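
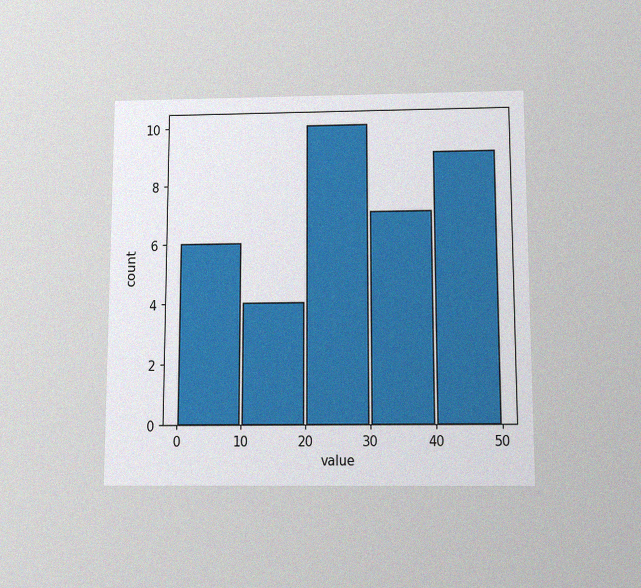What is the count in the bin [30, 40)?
7

The chart is viewed slightly from below, with some photo noise. The [30, 40) bin has height 7.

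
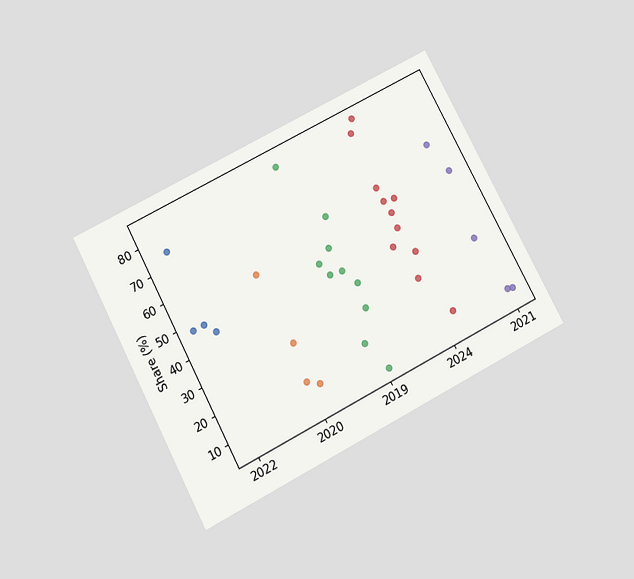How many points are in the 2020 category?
4

The chart is tilted about 28° counter-clockwise and viewed slightly from below. Counting the markers in the 2020 column gives 4.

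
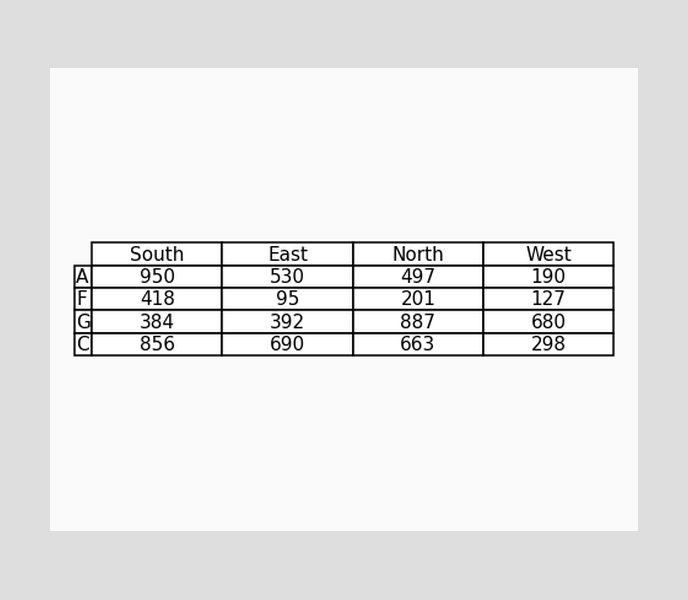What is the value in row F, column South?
The (F, South) cell reads 418.

418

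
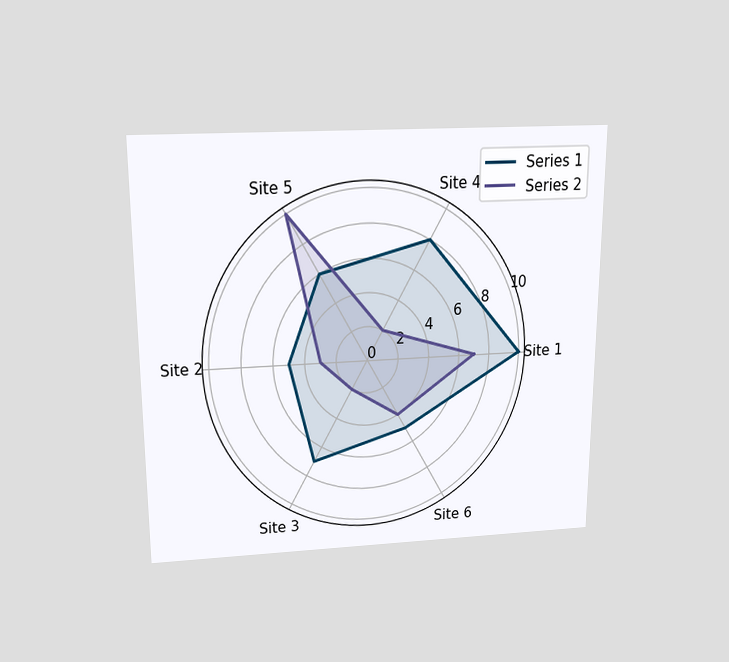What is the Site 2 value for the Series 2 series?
3

The chart is viewed slightly from above. On the Site 2 axis, Series 2 reaches 3.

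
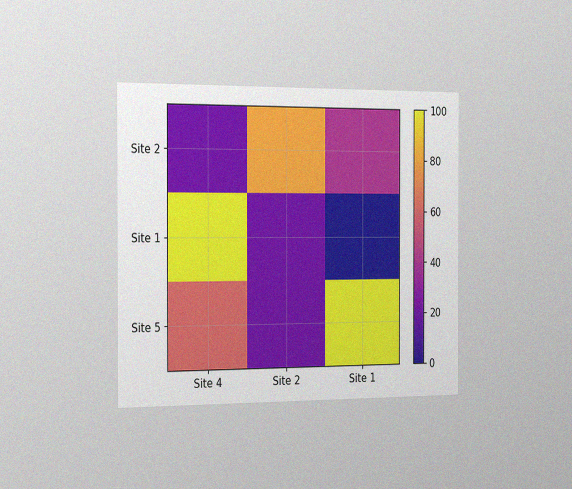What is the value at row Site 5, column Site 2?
The chart is viewed slightly from the left, with some photo noise. Matching cell (Site 5, Site 2) against the colorbar gives 20.

20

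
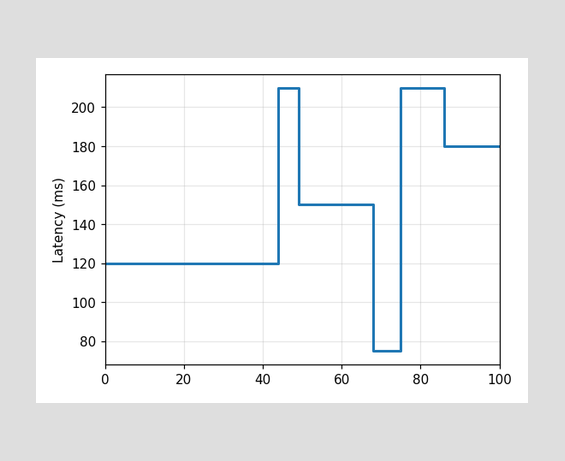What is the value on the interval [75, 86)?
On [75, 86) the step sits at 210ms.

210ms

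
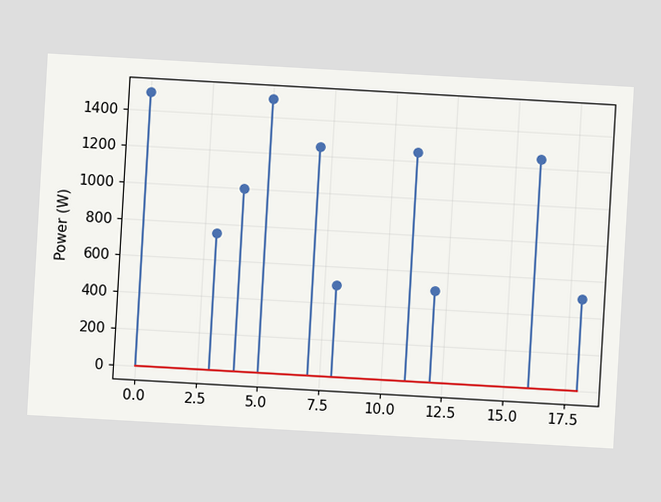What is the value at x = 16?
1250W

The chart is tilted about 3° clockwise. The stem at x=16 reaches 1250W.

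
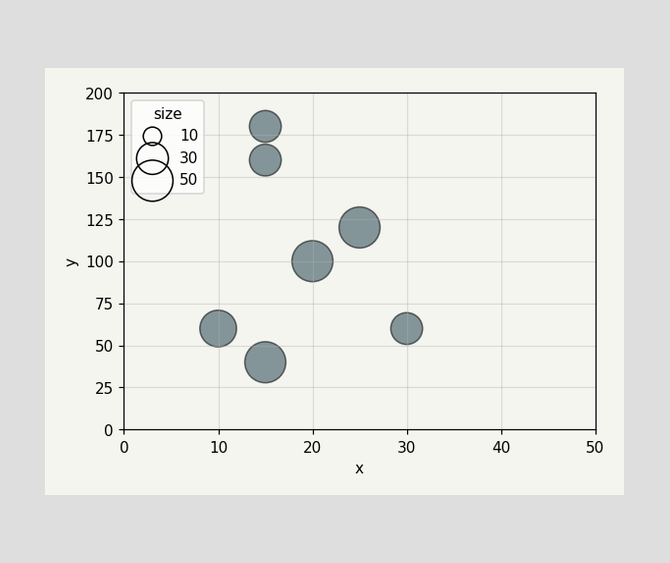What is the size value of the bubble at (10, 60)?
Matching the bubble at (10, 60) against the size legend gives 40.

40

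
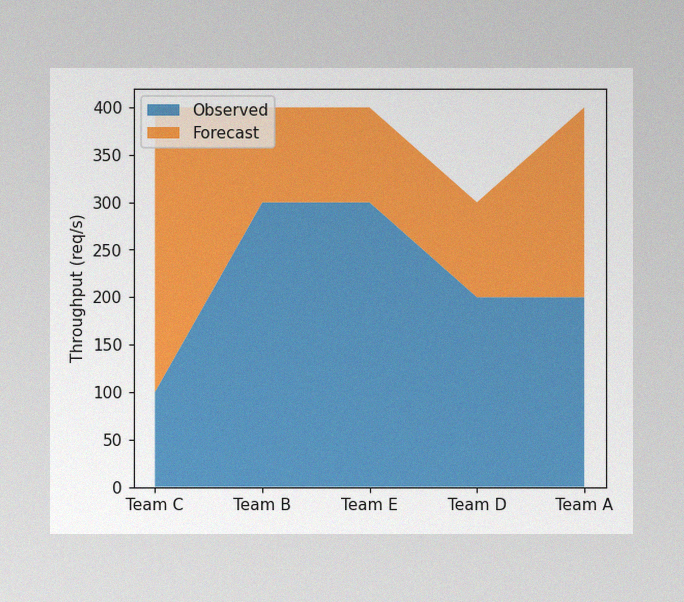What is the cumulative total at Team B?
400req/s

The image has some photo noise and uneven lighting. The stacked total at Team B reaches 400req/s.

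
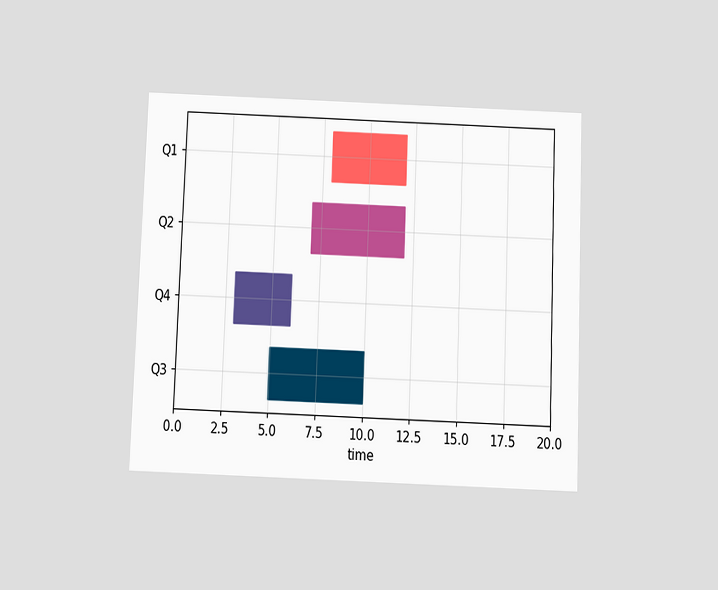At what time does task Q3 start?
5

The chart is tilted about 2° clockwise and viewed slightly from below. The Q3 bar begins at t=5.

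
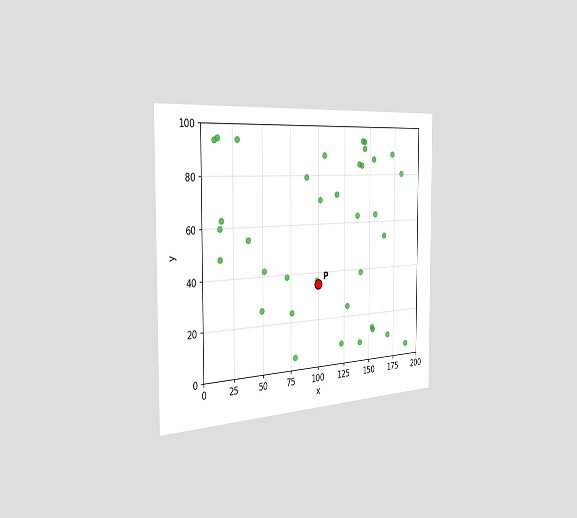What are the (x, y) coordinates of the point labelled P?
The chart is viewed slightly from the left. Following the gridlines from P to each axis, P sits at (100, 35).

(100, 35)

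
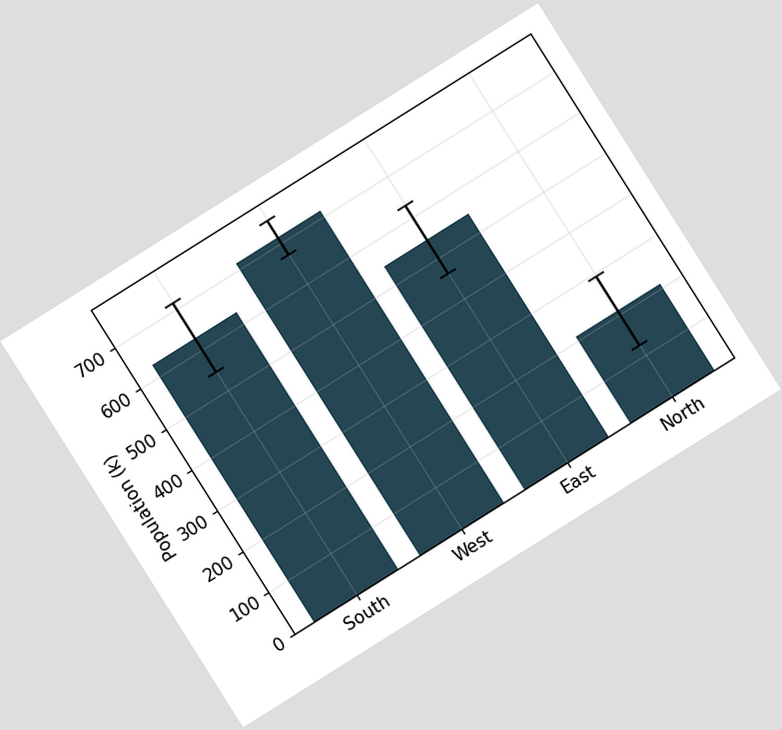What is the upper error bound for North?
294k

The chart is tilted about 32° counter-clockwise. The North bar's upper whisker reaches 294k.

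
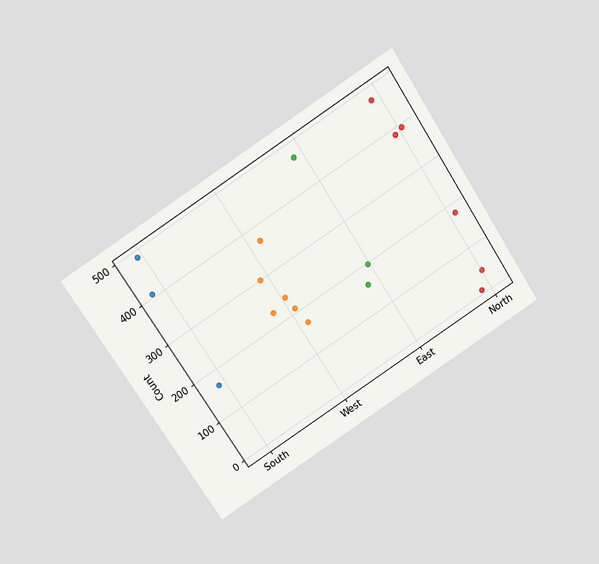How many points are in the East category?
3

The chart is tilted about 33° counter-clockwise and viewed slightly from above. Counting the markers in the East column gives 3.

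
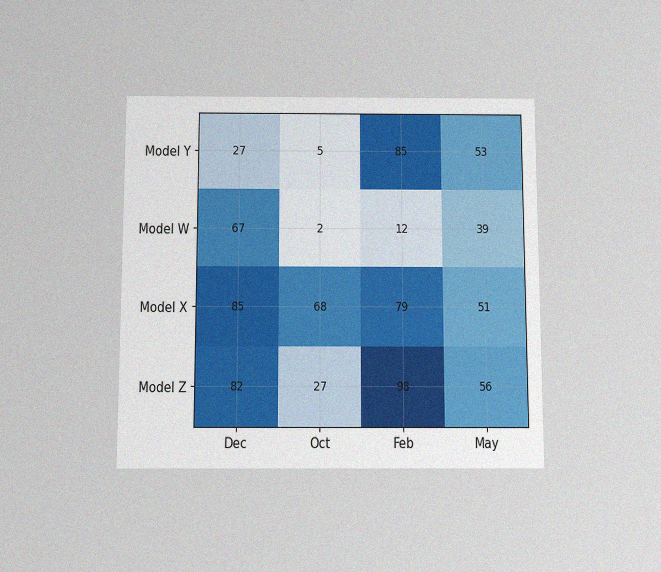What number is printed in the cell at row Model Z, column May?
The chart is viewed slightly from below, with some photo noise. The (Model Z, May) cell reads 56.

56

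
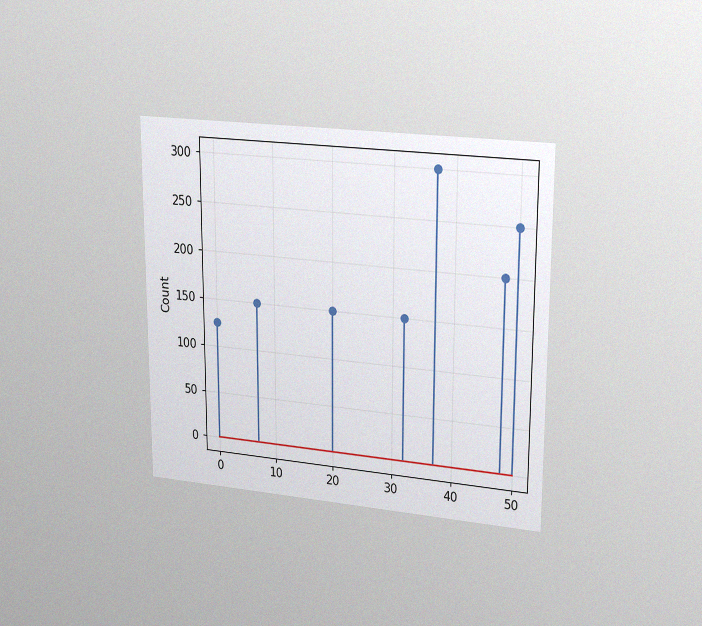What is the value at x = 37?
300

The chart is viewed at a slight angle, with some photo noise. The stem at x=37 reaches 300.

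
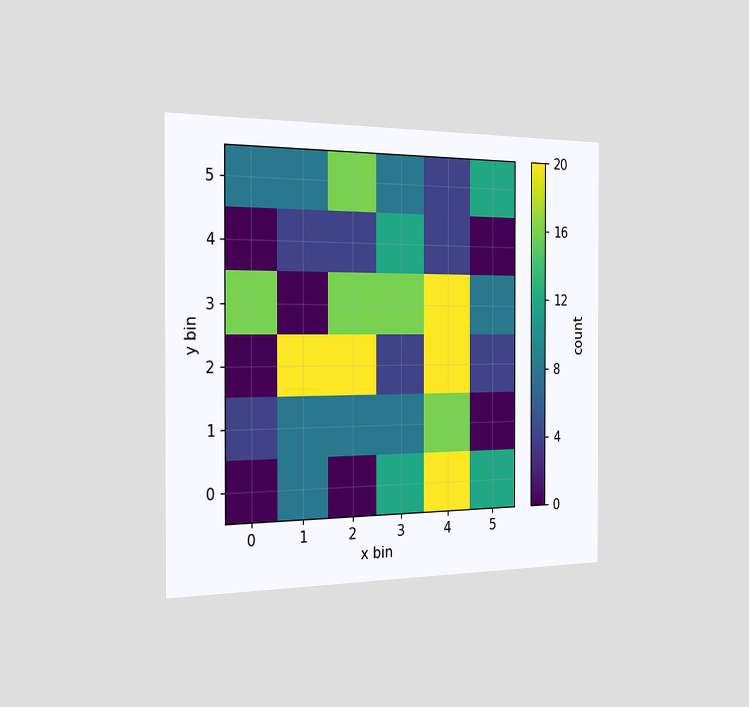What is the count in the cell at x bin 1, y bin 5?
The chart is viewed slightly from the left. Matching the cell (1, 5) against the colorbar gives 8.

8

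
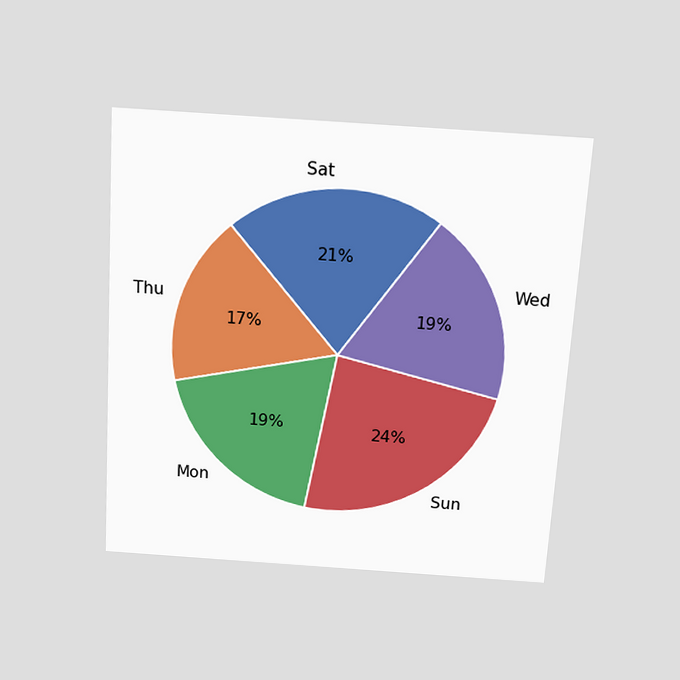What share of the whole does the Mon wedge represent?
19%

The chart is tilted about 3° clockwise and viewed slightly from above. The Mon slice takes up 19% of the pie.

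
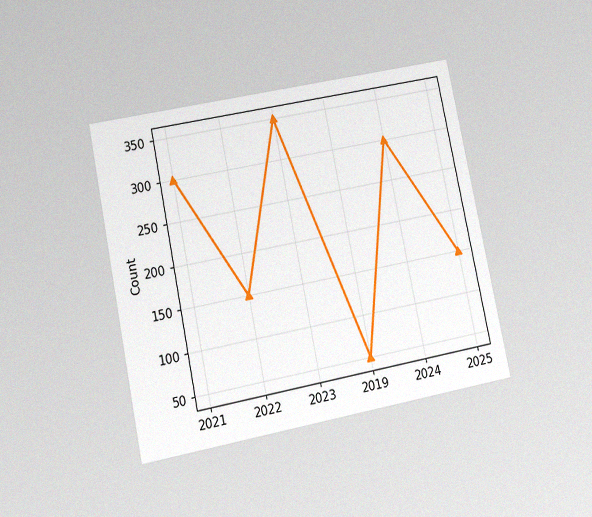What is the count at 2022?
150

The chart is tilted about 12° counter-clockwise and viewed at a slight angle, with some photo noise. At 2022, the line is at 150.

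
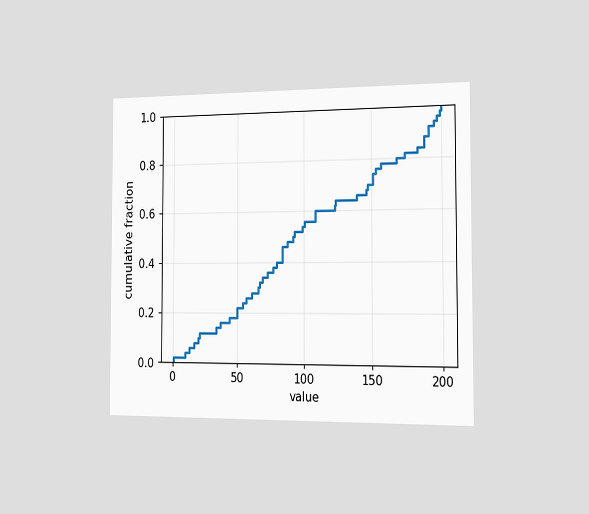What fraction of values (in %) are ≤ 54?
24%

The chart is viewed slightly from the right. At x=54 the ECDF step is at 24%.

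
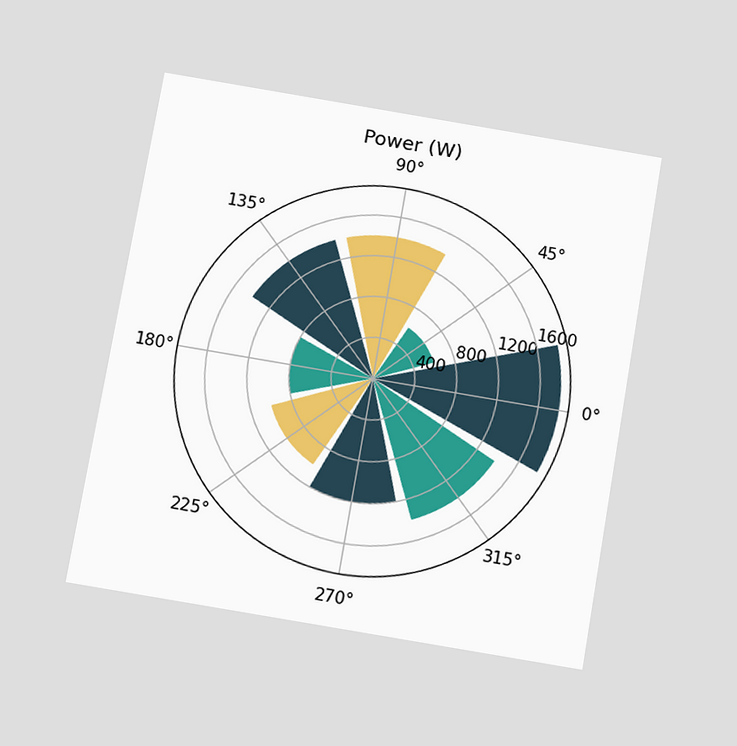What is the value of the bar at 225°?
The chart is tilted about 10° clockwise and viewed slightly from below. The bar at 225° reaches 1000W on the radial axis.

1000W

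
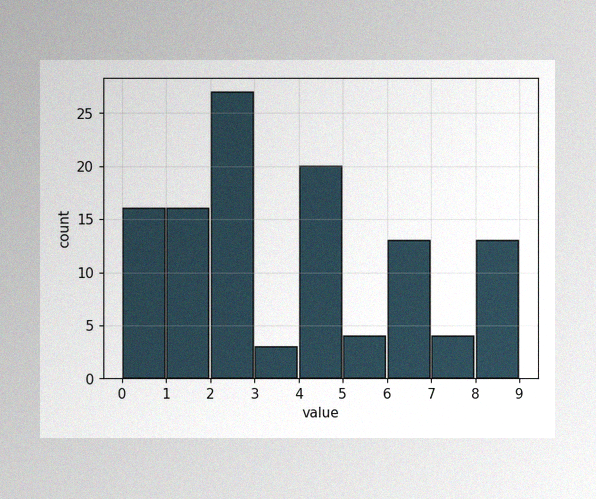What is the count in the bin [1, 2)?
16

The image has some photo noise and uneven lighting. The [1, 2) bin has height 16.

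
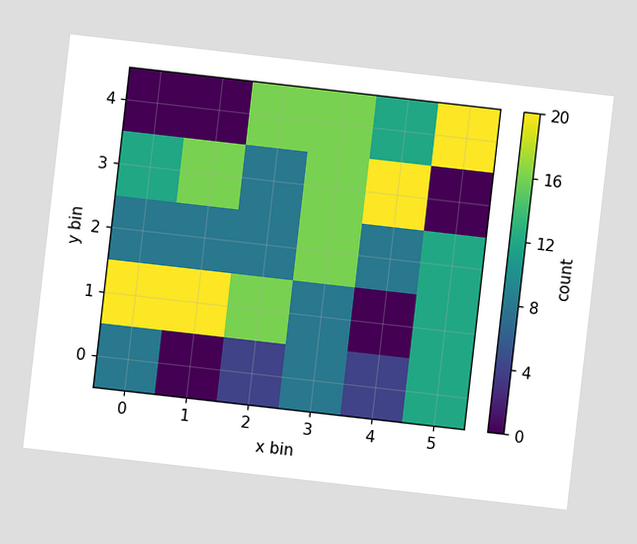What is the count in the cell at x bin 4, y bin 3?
20

The chart is tilted about 7° clockwise. Matching the cell (4, 3) against the colorbar gives 20.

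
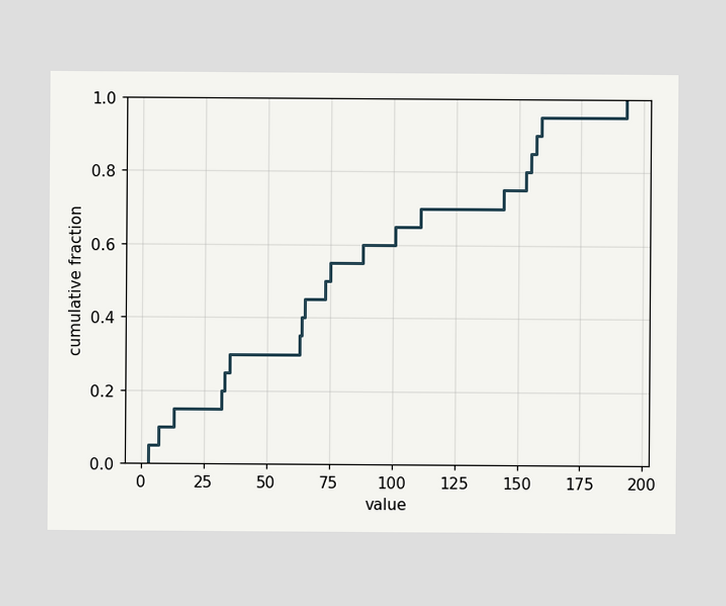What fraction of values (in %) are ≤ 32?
At x=32 the ECDF step is at 20%.

20%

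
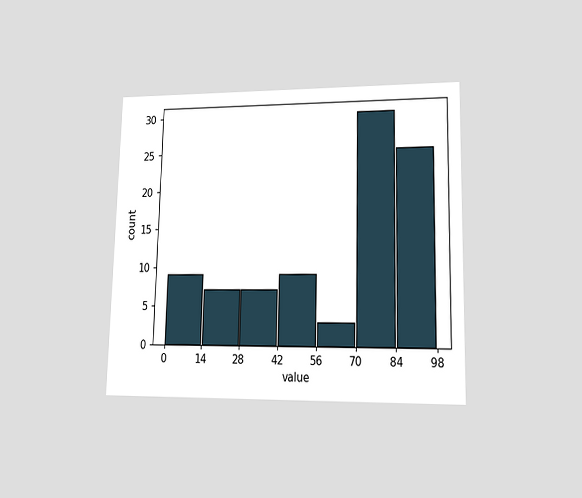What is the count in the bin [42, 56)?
The chart is viewed at a slight angle. The [42, 56) bin has height 9.

9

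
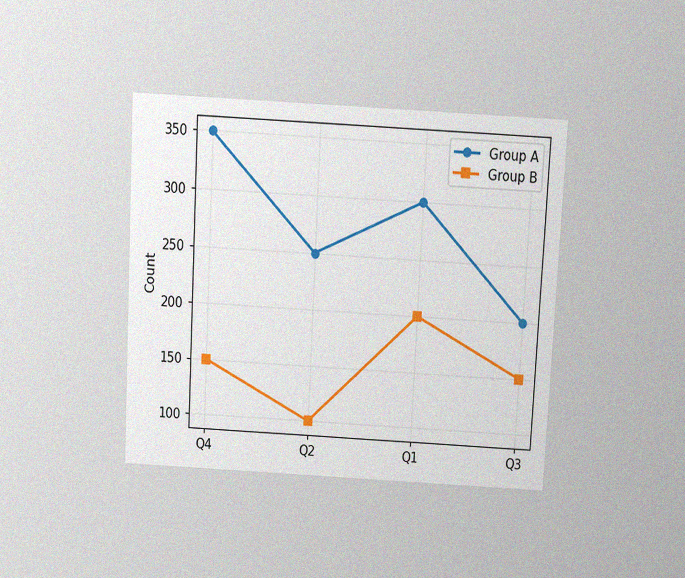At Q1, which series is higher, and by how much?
The chart is tilted about 3° clockwise and viewed slightly from above, with some photo noise. At Q1, Group A sits above the other line by 100.

Group A, by 100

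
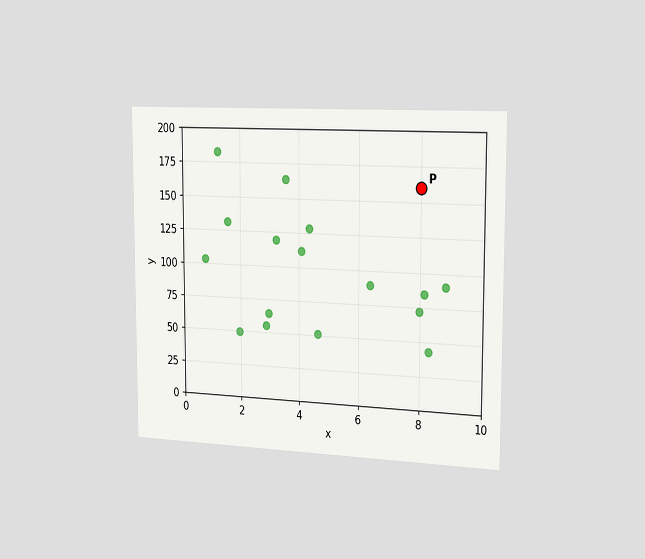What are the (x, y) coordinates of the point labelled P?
The chart is viewed slightly from the right. Following the gridlines from P to each axis, P sits at (8, 160).

(8, 160)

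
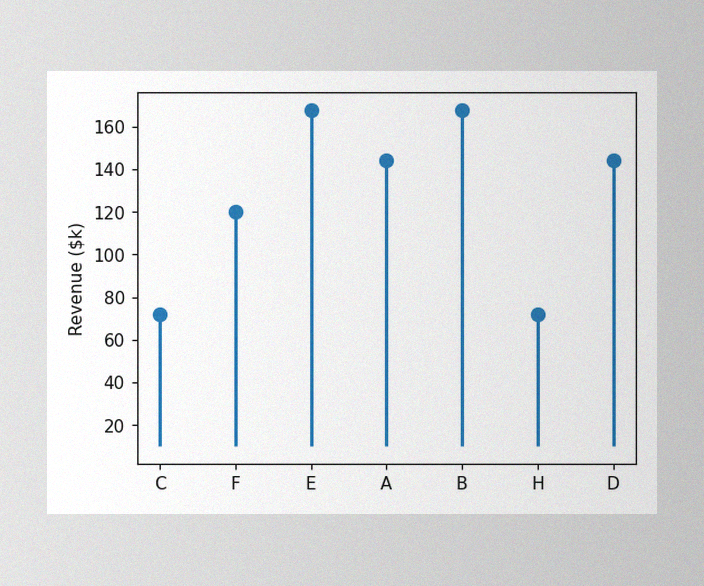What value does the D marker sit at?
$144k

The image has some photo noise and uneven lighting. The D marker sits at $144k.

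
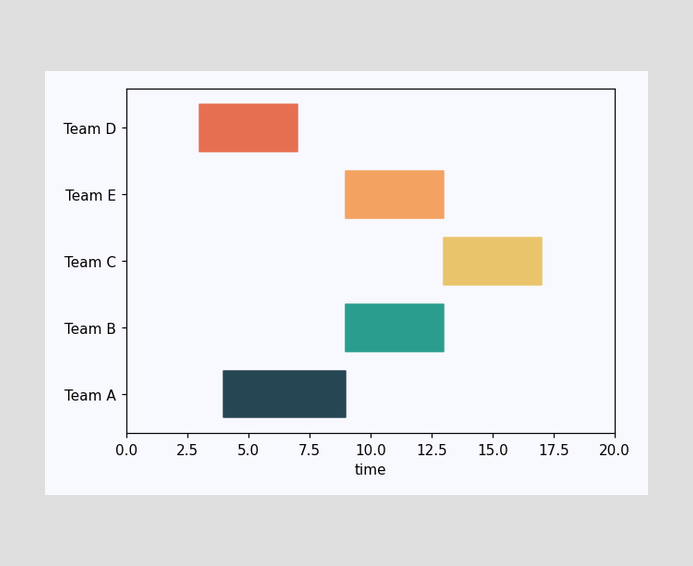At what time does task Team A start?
The Team A bar begins at t=4.

4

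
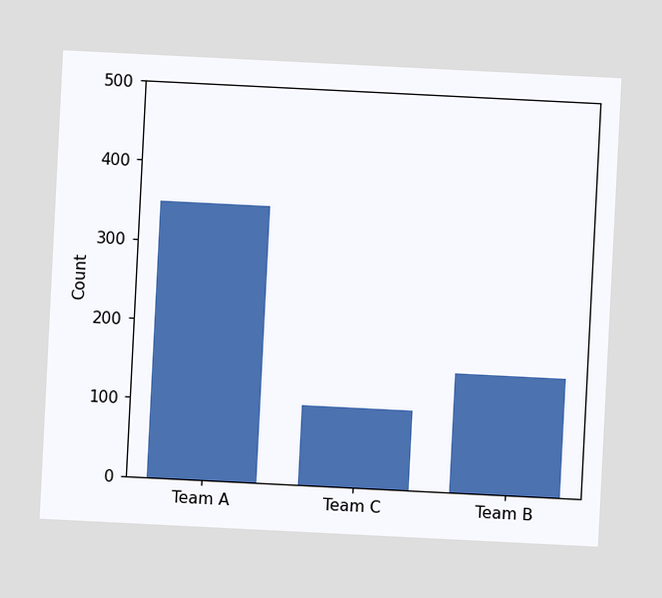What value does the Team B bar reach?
The chart is tilted about 3° clockwise. Reading along the chart's y-axis, the Team B bar reaches 150.

150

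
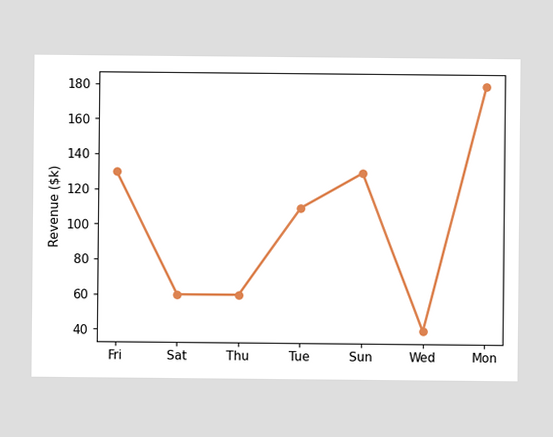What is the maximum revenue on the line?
$180k

The highest point is at Mon, and reading across to the y-axis gives $180k.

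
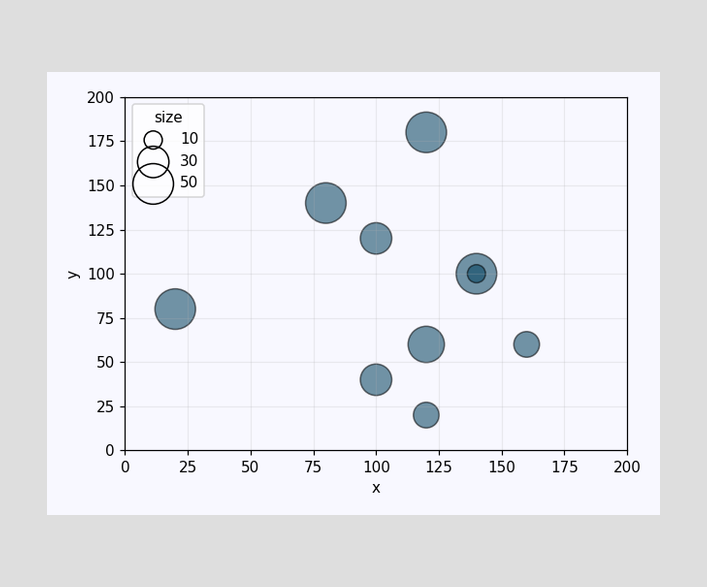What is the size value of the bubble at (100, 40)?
Matching the bubble at (100, 40) against the size legend gives 30.

30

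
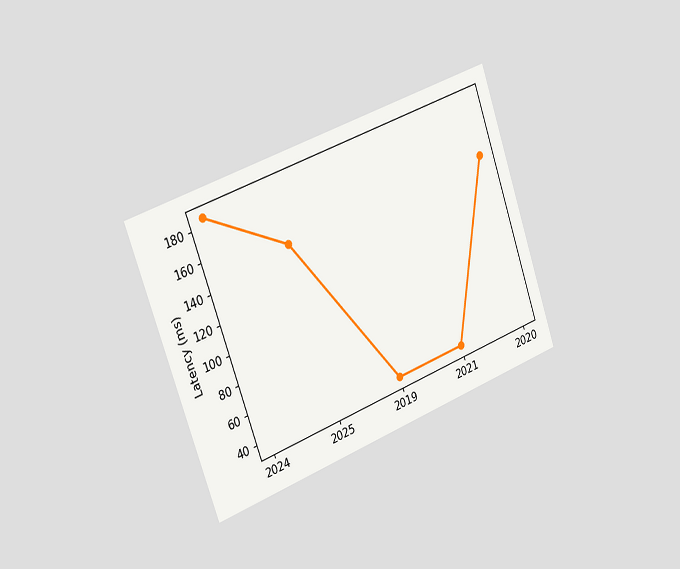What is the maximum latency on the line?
The chart is tilted about 19° counter-clockwise and viewed slightly from the left. The highest point is at 2024, and reading across to the y-axis gives 185ms.

185ms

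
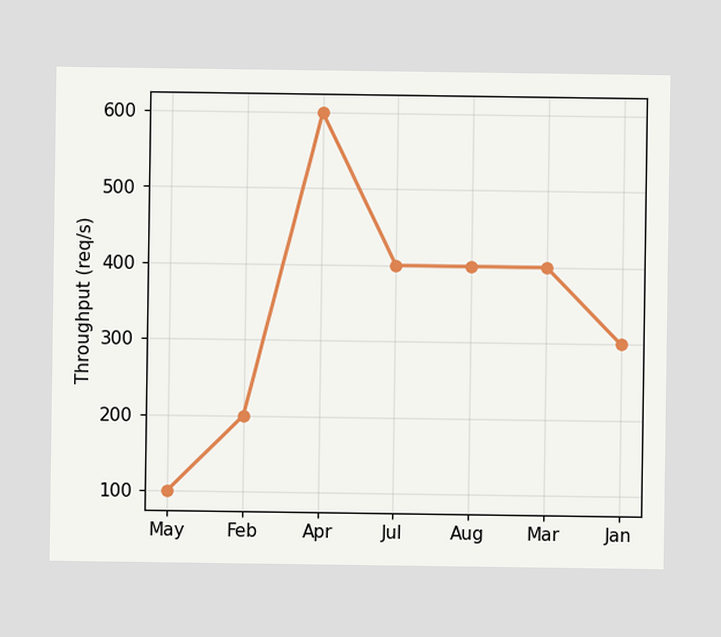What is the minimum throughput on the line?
The lowest point is at May, and reading across to the y-axis gives 100req/s.

100req/s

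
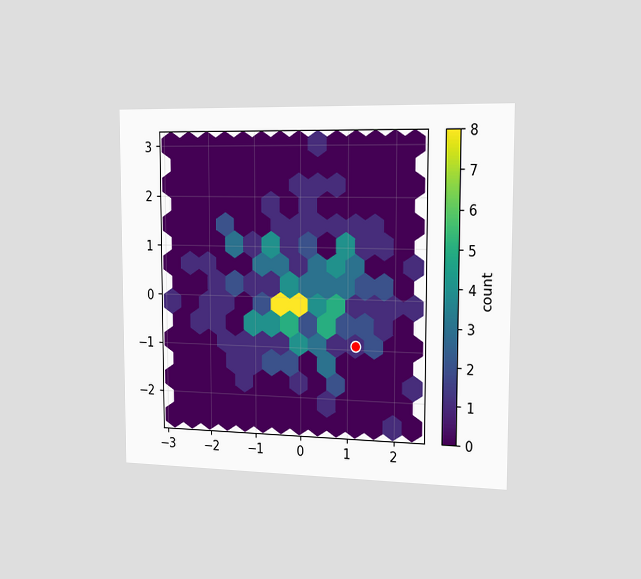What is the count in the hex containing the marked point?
1

The chart is viewed slightly from the right. The marked hex reads 1 on the colorbar.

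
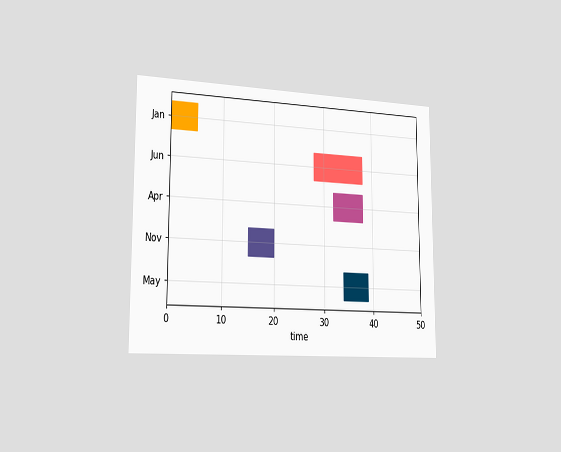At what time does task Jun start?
28

The chart is viewed slightly from the left. The Jun bar begins at t=28.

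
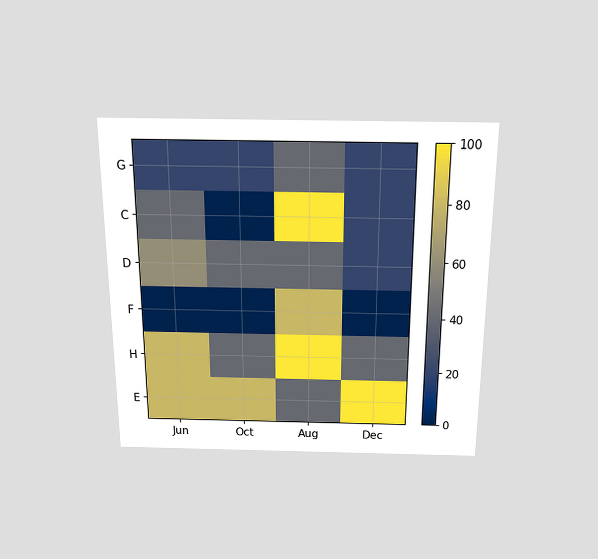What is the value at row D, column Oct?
40

The chart is viewed slightly from above. Matching cell (D, Oct) against the colorbar gives 40.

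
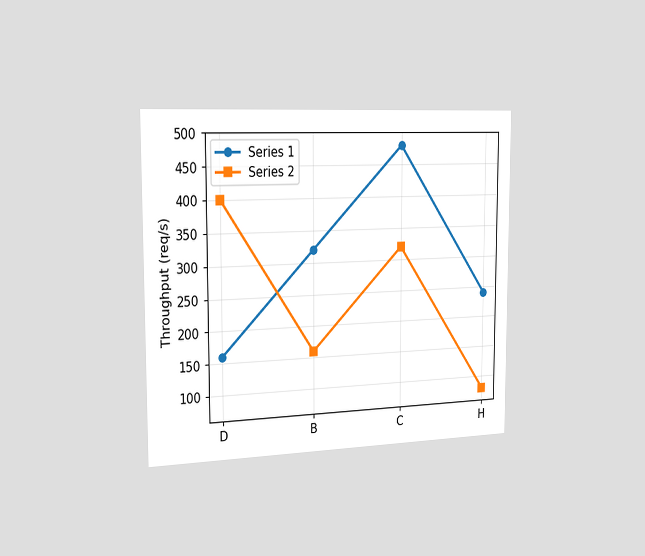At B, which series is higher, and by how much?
The chart is viewed slightly from the left. At B, Series 1 sits above the other line by 160req/s.

Series 1, by 160req/s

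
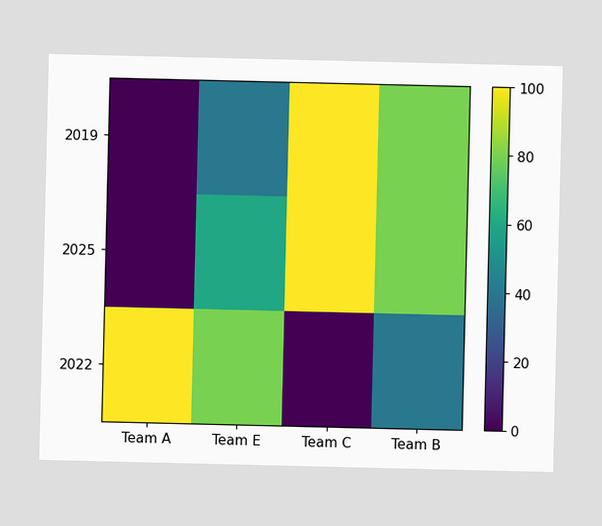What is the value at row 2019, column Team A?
0

Matching cell (2019, Team A) against the colorbar gives 0.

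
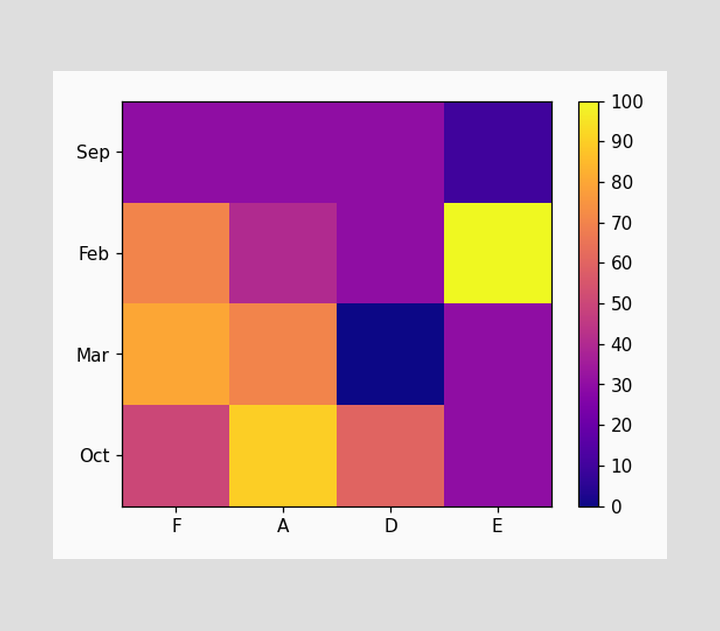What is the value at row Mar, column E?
30

Matching cell (Mar, E) against the colorbar gives 30.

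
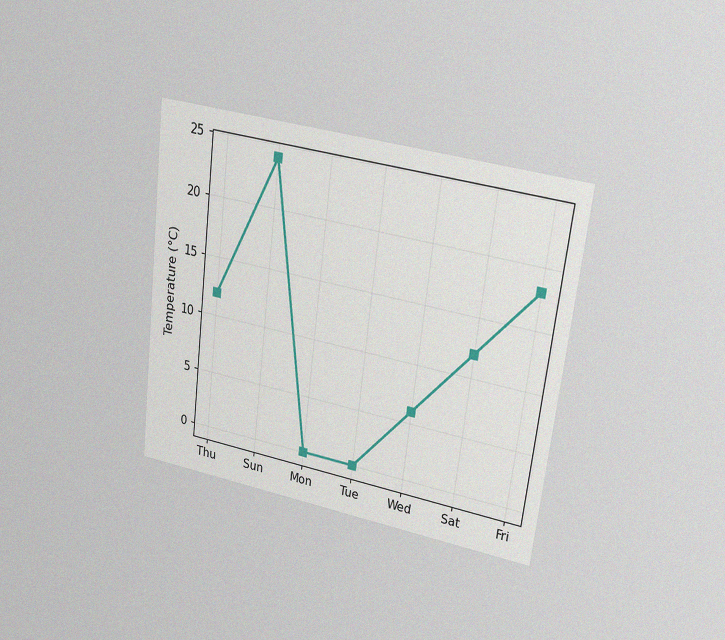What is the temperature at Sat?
12°C

The chart is tilted about 7° clockwise and viewed at a slight angle, with some photo noise. At Sat, the line is at 12°C.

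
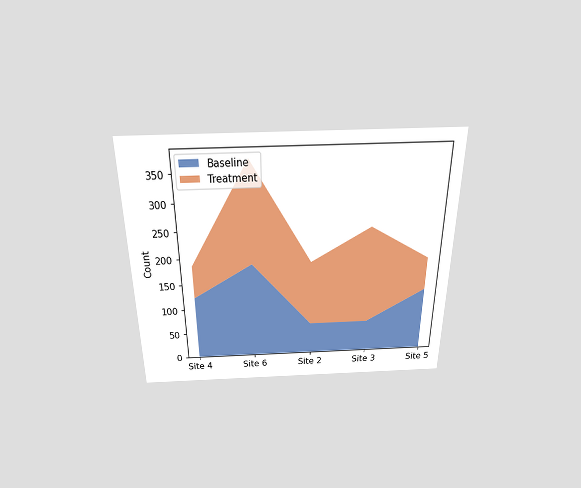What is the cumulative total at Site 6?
The chart is viewed slightly from above. The stacked total at Site 6 reaches 372.

372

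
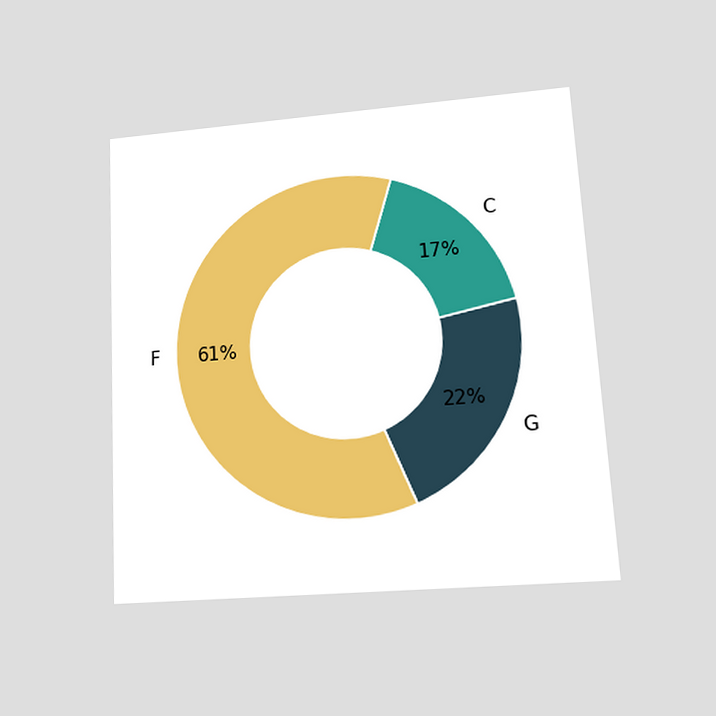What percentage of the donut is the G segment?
The chart is tilted about 3° counter-clockwise and viewed at a slight angle. The G segment takes up 22% of the ring.

22%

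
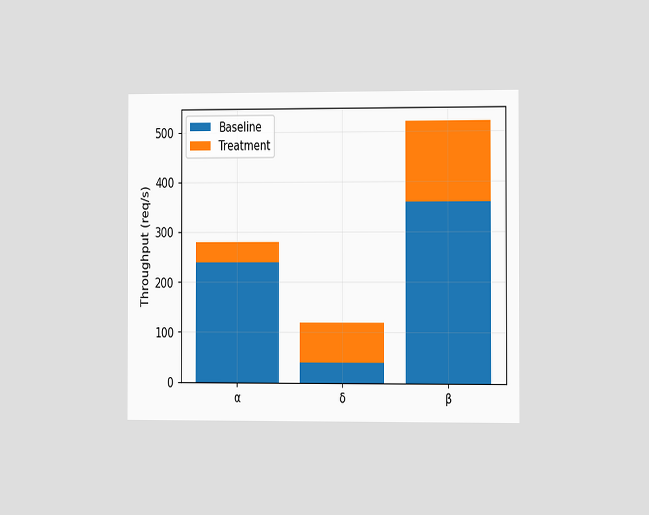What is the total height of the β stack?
520req/s

The chart is viewed slightly from the right. The β stack's top reaches 520req/s on the y-axis.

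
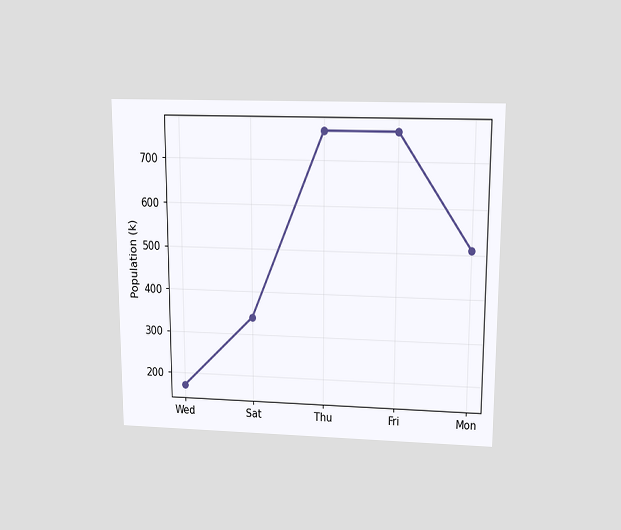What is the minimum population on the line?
170k

The chart is viewed slightly from above. The lowest point is at Wed, and reading across to the y-axis gives 170k.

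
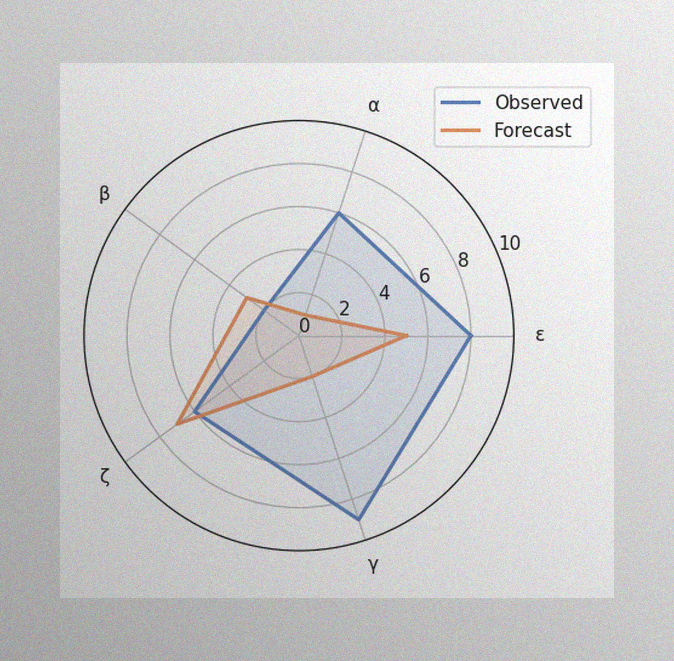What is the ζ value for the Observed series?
The image has some photo noise and uneven lighting. On the ζ axis, Observed reaches 6.

6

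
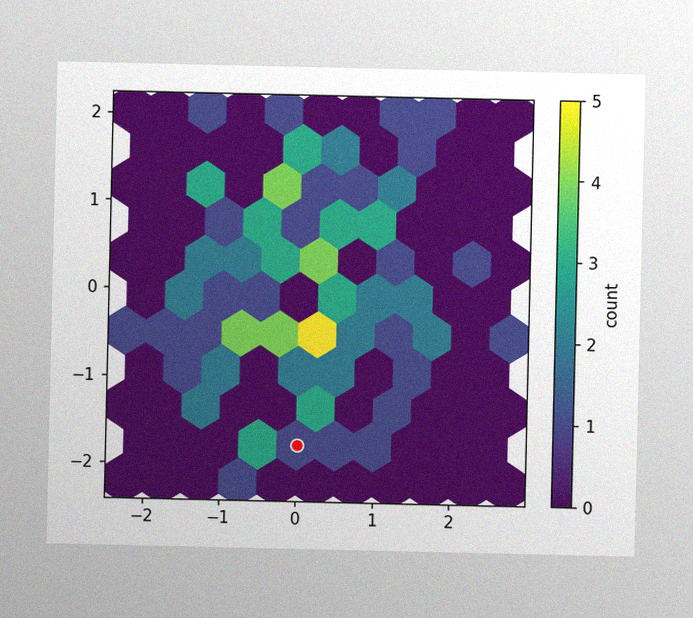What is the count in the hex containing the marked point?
1

The image has some photo noise and uneven lighting. The marked hex reads 1 on the colorbar.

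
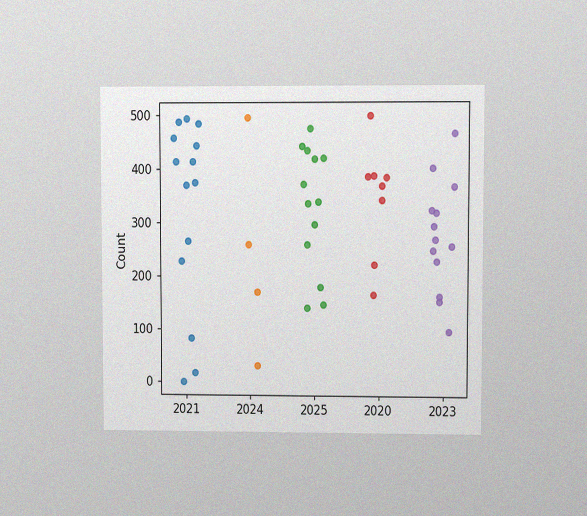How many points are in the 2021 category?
The chart is viewed at a slight angle, with some photo noise. Counting the markers in the 2021 column gives 14.

14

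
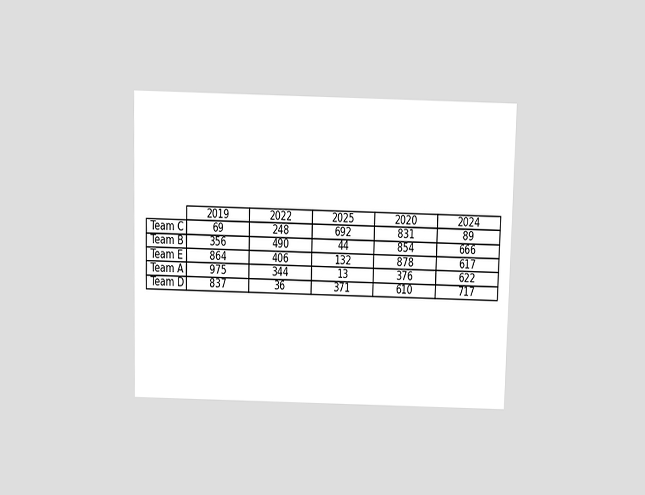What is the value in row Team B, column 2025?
44

The chart is viewed slightly from above. The (Team B, 2025) cell reads 44.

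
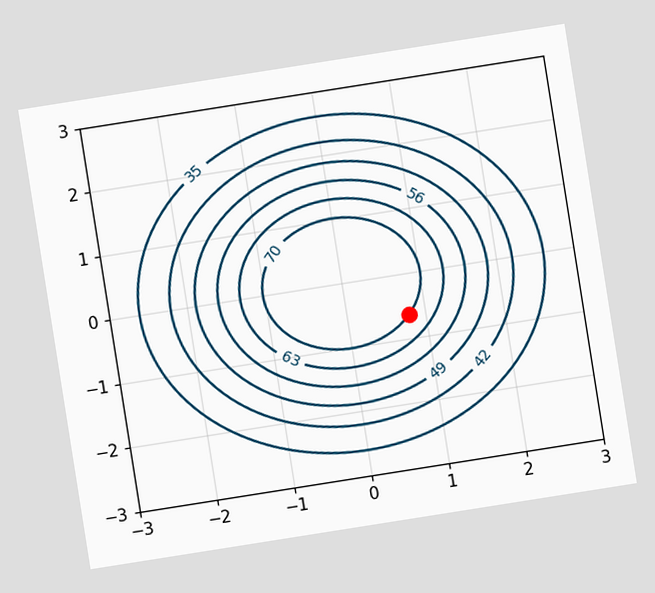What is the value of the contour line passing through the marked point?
The chart is tilted about 9° counter-clockwise. The marked point sits on the contour labelled 70.

70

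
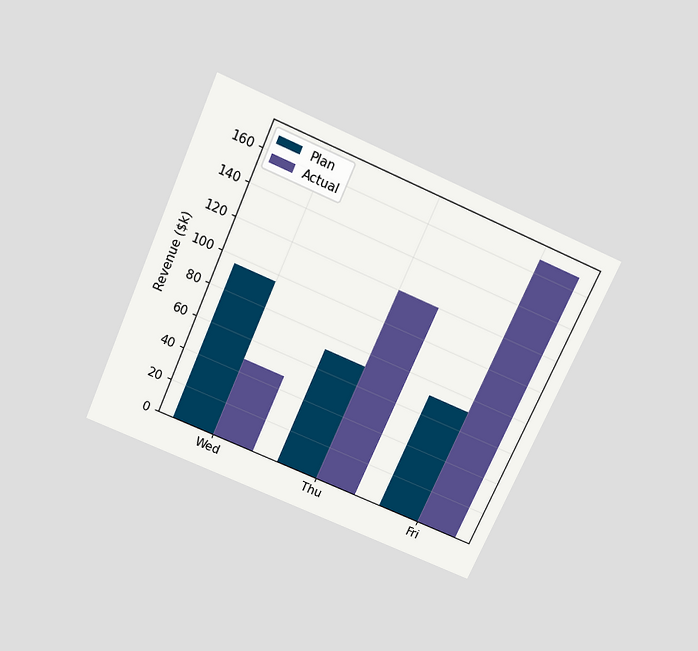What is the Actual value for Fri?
The chart is tilted about 24° clockwise and viewed slightly from above. The Actual bar at Fri reaches $168k on the y-axis.

$168k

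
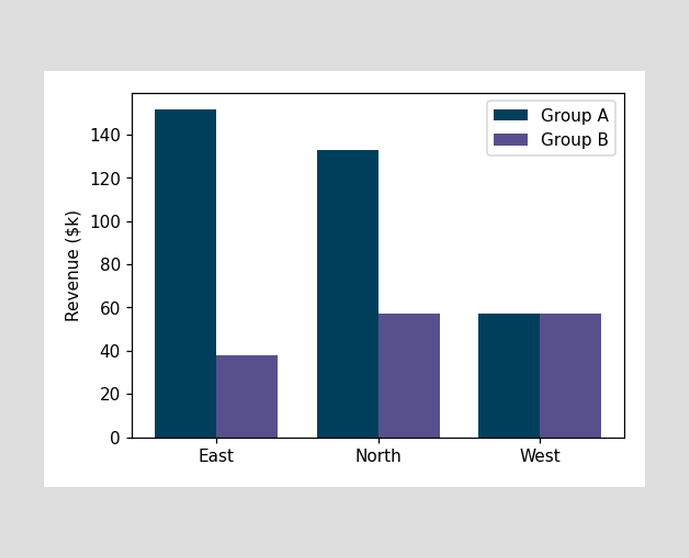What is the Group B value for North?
$57k

The Group B bar at North reaches $57k on the y-axis.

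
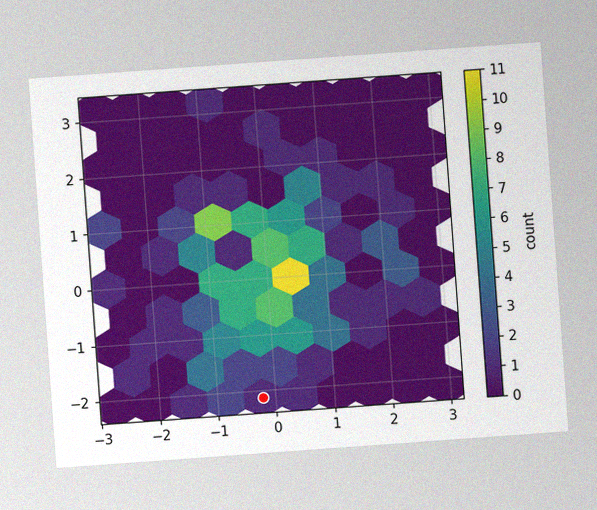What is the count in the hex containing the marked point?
1

The chart is tilted about 4° counter-clockwise, with some photo noise. The marked hex reads 1 on the colorbar.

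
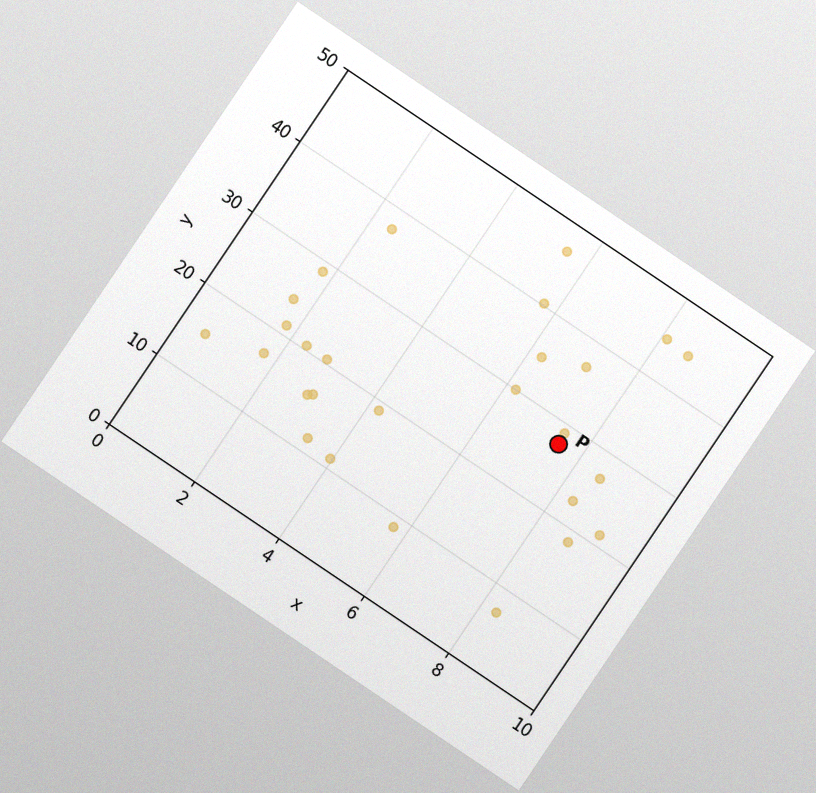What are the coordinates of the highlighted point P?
(7.5, 27.5)

The chart is tilted about 34° clockwise, with some photo noise. Following the gridlines from P to each axis, P sits at (7.5, 27.5).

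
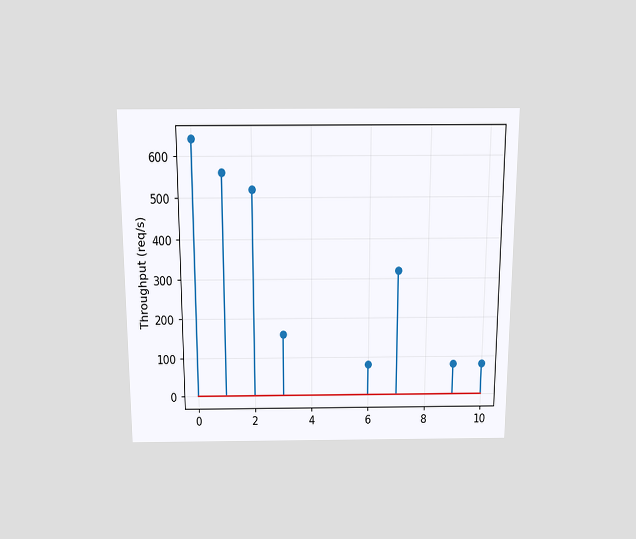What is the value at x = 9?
80req/s

The chart is viewed slightly from above. The stem at x=9 reaches 80req/s.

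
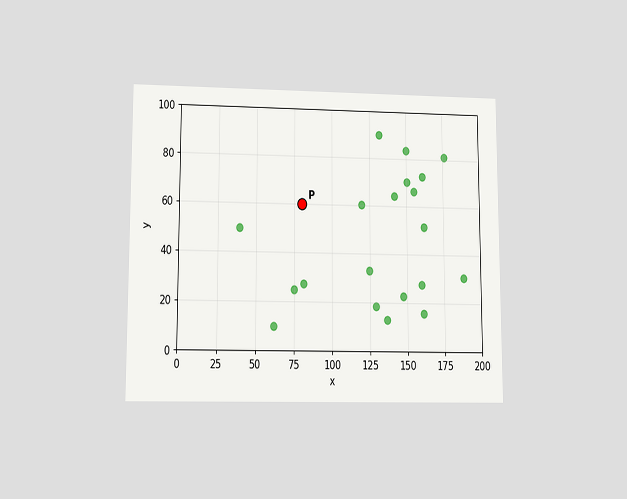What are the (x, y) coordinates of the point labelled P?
The chart is viewed at a slight angle. Following the gridlines from P to each axis, P sits at (80, 60).

(80, 60)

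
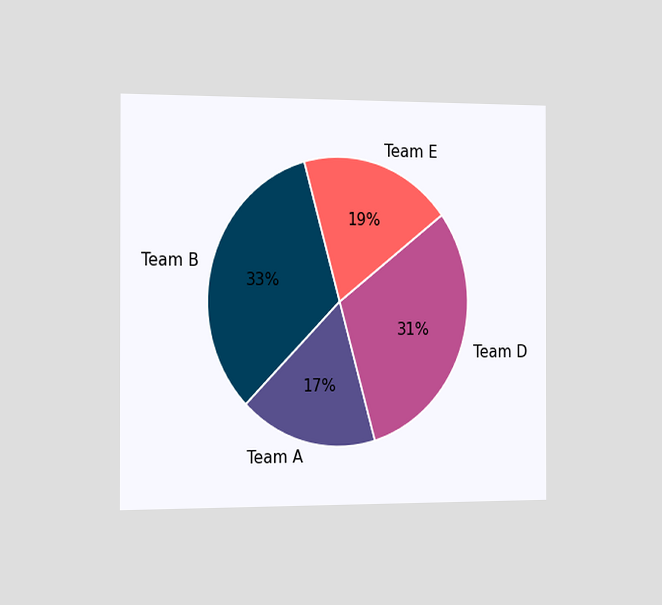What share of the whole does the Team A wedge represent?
The chart is viewed slightly from the left. The Team A slice takes up 17% of the pie.

17%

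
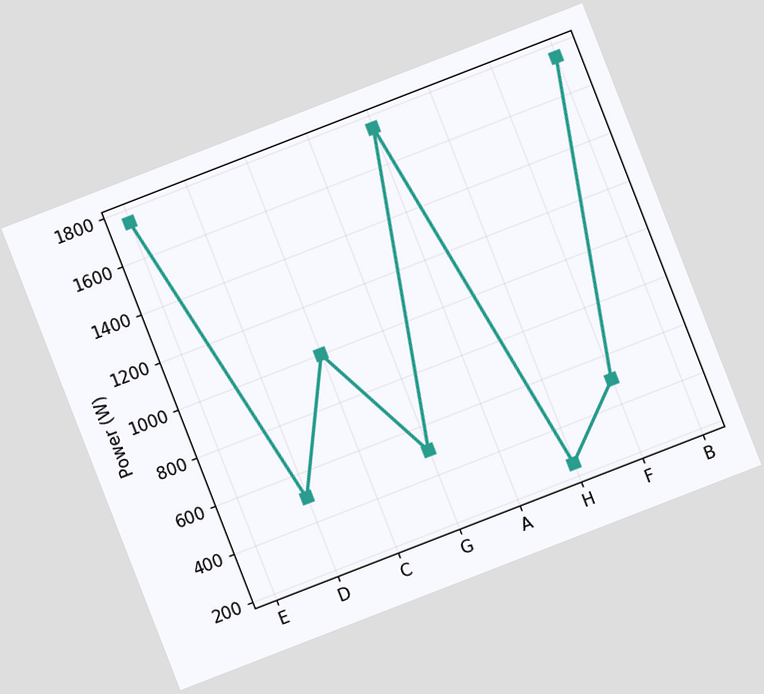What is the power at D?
The chart is tilted about 21° counter-clockwise. At D, the line is at 500W.

500W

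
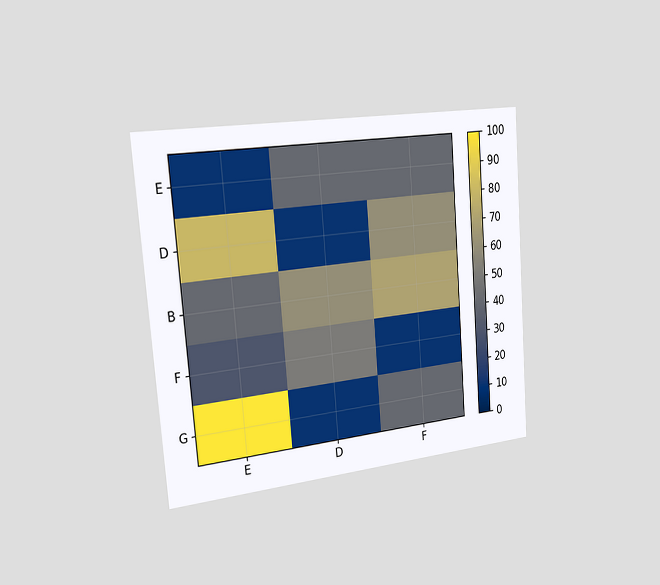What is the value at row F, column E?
30

The chart is tilted about 4° counter-clockwise and viewed slightly from the left. Matching cell (F, E) against the colorbar gives 30.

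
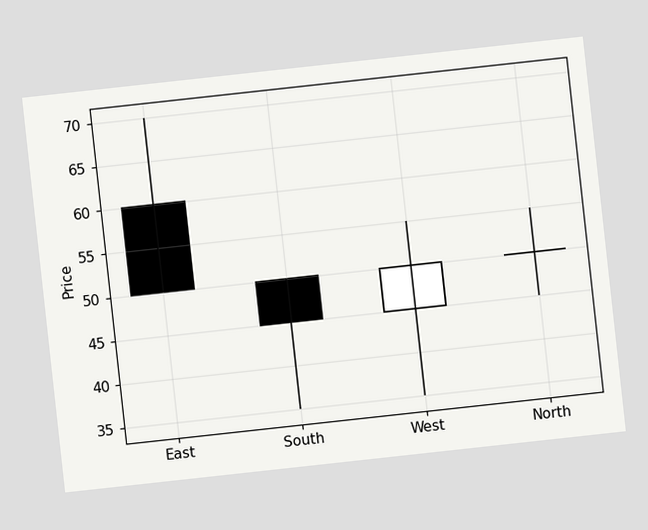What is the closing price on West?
50

The chart is tilted about 6° counter-clockwise. The West candle closes at 50.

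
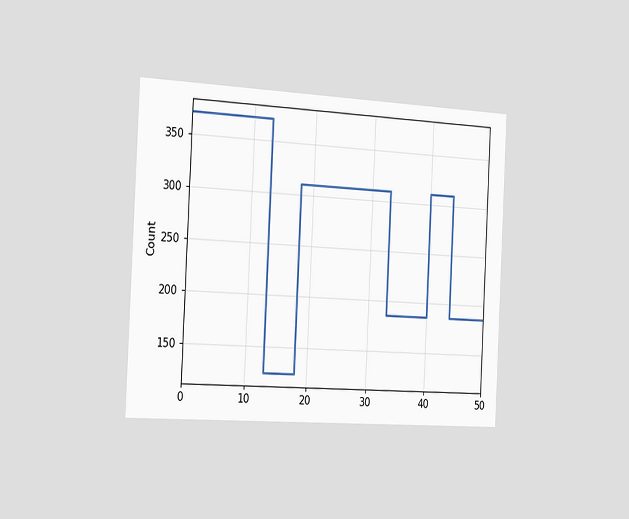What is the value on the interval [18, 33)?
The chart is tilted about 3° clockwise and viewed slightly from the left. On [18, 33) the step sits at 310.

310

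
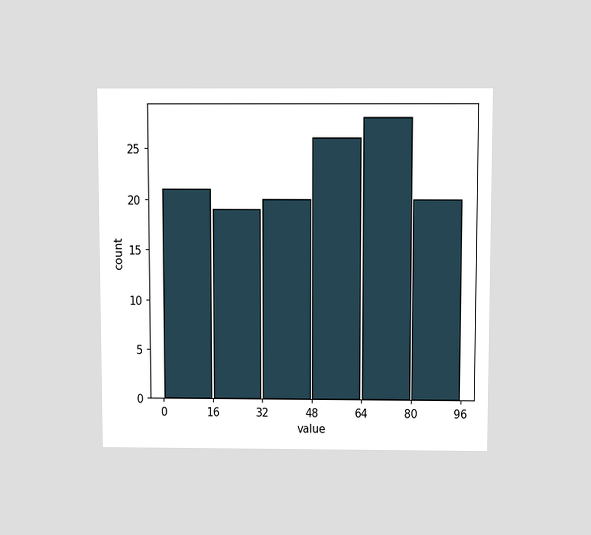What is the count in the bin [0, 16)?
The chart is viewed slightly from above. The [0, 16) bin has height 21.

21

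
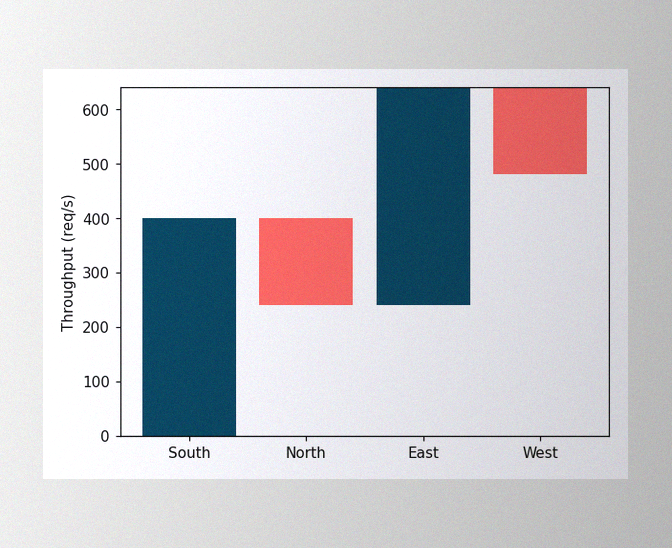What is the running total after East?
640req/s

The image has some photo noise and uneven lighting. After East the running total reaches 640req/s.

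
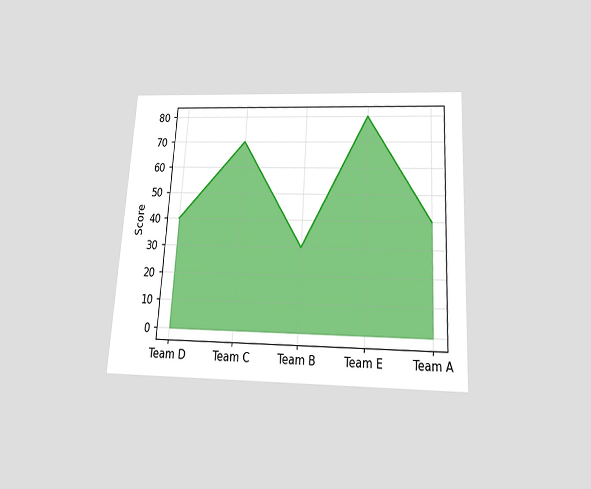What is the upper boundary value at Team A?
The chart is tilted about 3° clockwise and viewed slightly from below. At Team A the upper boundary is at 40.

40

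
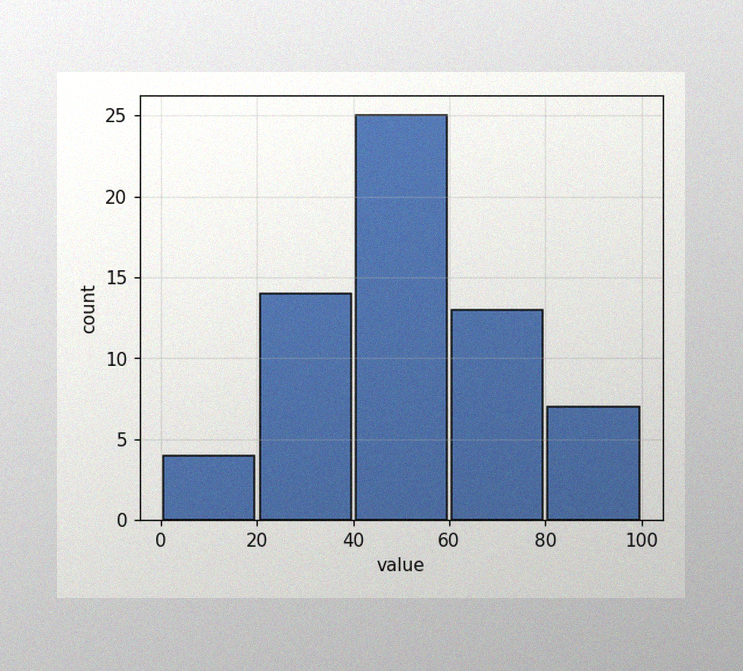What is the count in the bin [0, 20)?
4

The image has some photo noise and uneven lighting. The [0, 20) bin has height 4.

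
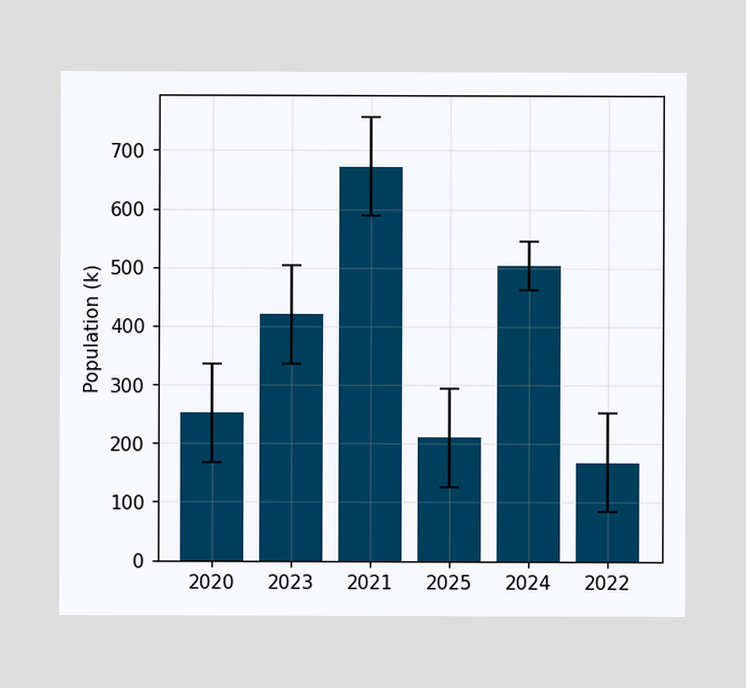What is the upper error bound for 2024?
546k

The 2024 bar's upper whisker reaches 546k.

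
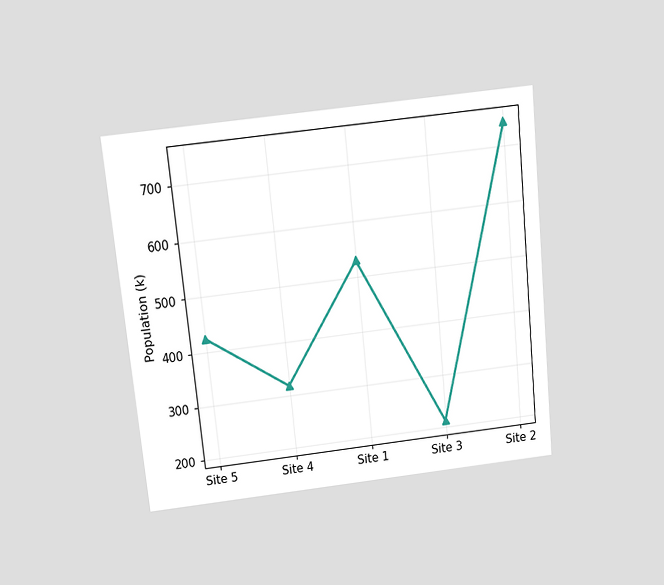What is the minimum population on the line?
The chart is tilted about 6° counter-clockwise and viewed slightly from above. The lowest point is at Site 3, and reading across to the y-axis gives 212k.

212k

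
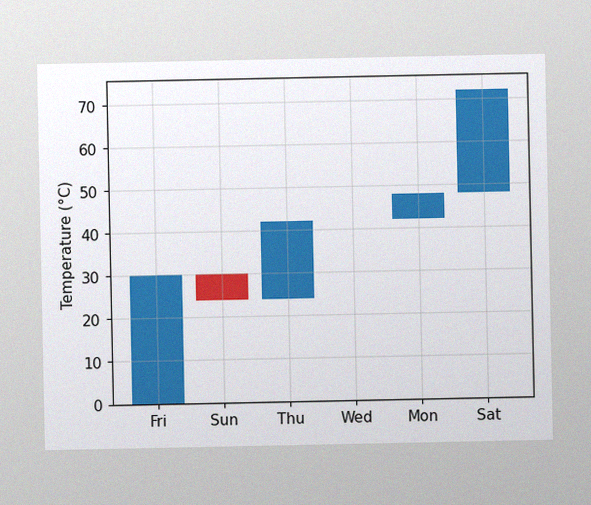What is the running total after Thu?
42°C

The image has some photo noise and uneven lighting. After Thu the running total reaches 42°C.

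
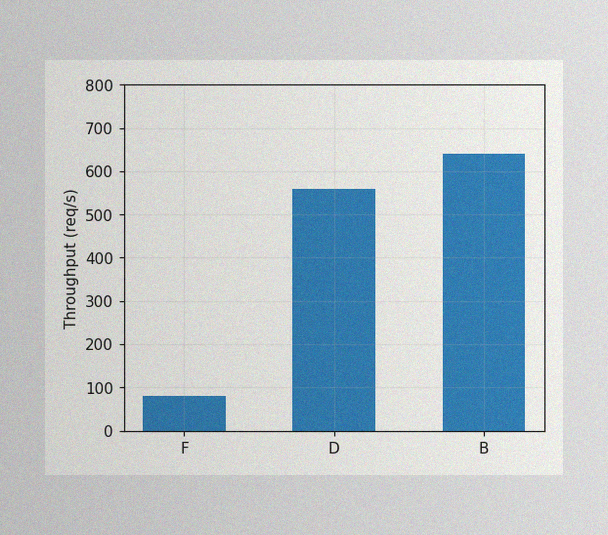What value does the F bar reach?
The image has some photo noise and uneven lighting. Reading along the chart's y-axis, the F bar reaches 80req/s.

80req/s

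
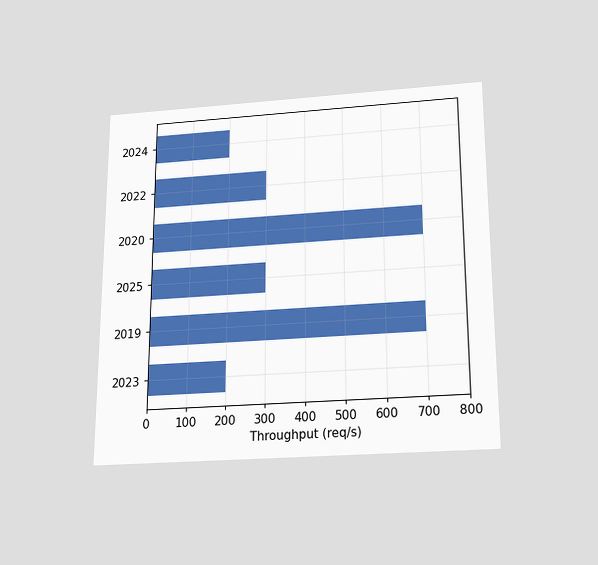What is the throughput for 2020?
700req/s

The chart is viewed slightly from below. Reading along the chart's x-axis, the 2020 bar reaches 700req/s.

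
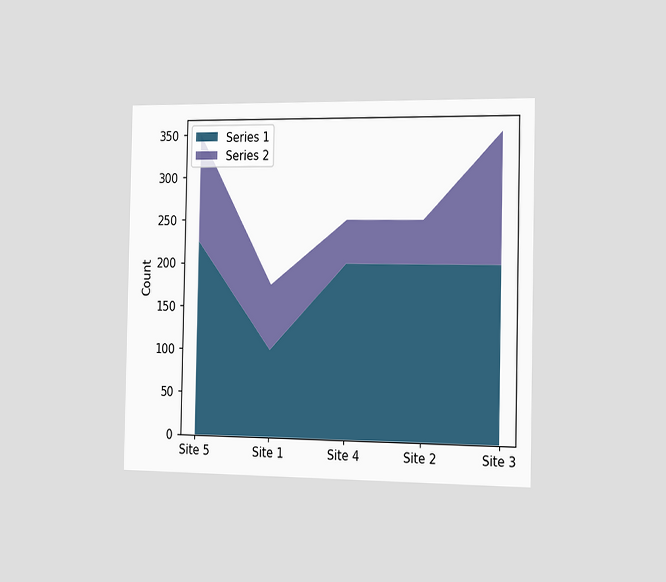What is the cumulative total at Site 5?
The chart is viewed slightly from the right. The stacked total at Site 5 reaches 350.

350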